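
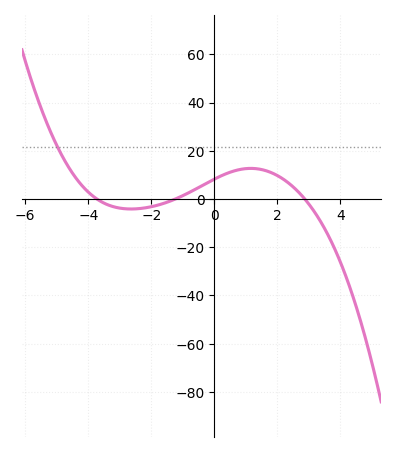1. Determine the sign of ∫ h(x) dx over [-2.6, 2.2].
positive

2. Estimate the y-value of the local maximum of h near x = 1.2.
12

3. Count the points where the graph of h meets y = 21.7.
1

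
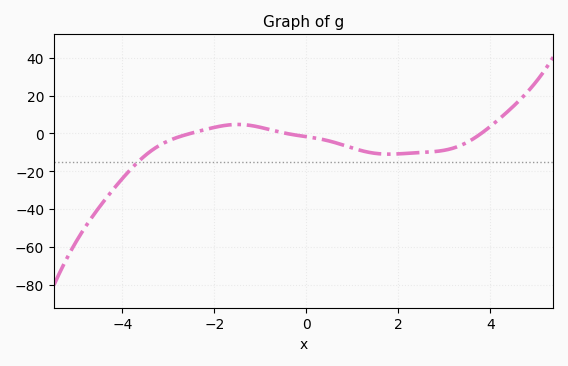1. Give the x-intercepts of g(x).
-2.52, -0.434, 3.8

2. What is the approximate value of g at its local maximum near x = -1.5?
4.76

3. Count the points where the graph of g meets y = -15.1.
1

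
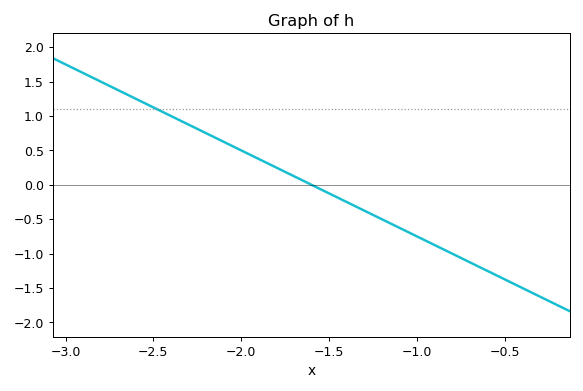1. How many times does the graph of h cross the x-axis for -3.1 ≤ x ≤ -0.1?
1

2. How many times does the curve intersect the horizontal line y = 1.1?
1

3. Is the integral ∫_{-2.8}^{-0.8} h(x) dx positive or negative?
positive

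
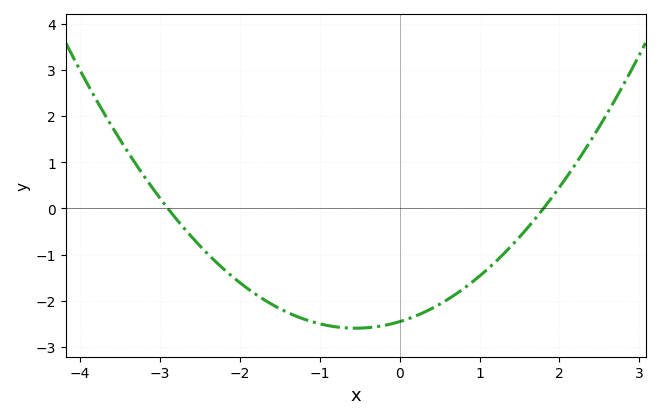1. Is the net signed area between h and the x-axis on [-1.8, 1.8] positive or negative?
negative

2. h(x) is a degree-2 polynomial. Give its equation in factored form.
y = 0.47(x + 2.9)(x - 1.8)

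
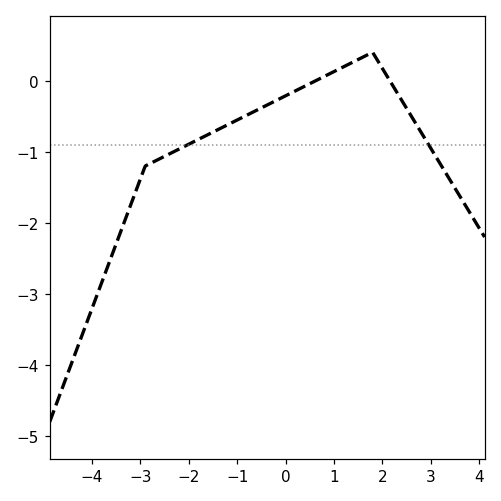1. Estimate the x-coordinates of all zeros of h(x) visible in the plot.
0.625, 2.16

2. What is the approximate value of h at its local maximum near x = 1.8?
0.399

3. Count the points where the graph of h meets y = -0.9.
2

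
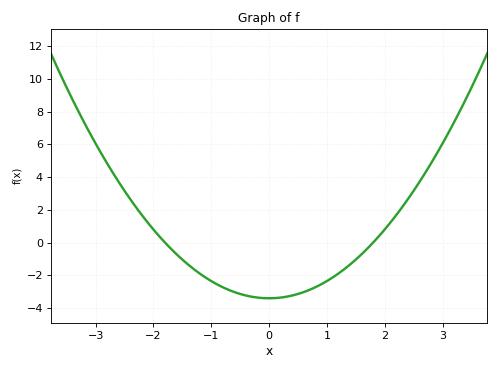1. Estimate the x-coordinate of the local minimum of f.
0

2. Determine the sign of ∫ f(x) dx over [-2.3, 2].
negative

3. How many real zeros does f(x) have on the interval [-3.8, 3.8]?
2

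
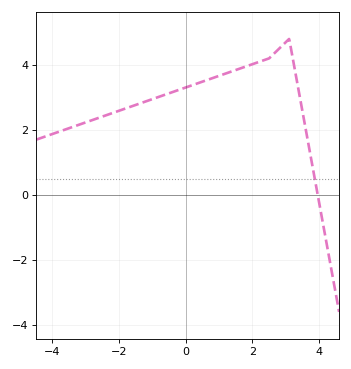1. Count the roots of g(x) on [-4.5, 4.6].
1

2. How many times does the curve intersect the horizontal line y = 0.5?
1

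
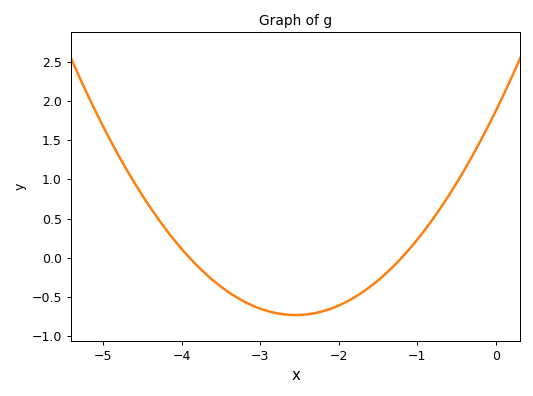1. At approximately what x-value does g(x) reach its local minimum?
-2.55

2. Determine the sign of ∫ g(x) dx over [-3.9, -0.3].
negative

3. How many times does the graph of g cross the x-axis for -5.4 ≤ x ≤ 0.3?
2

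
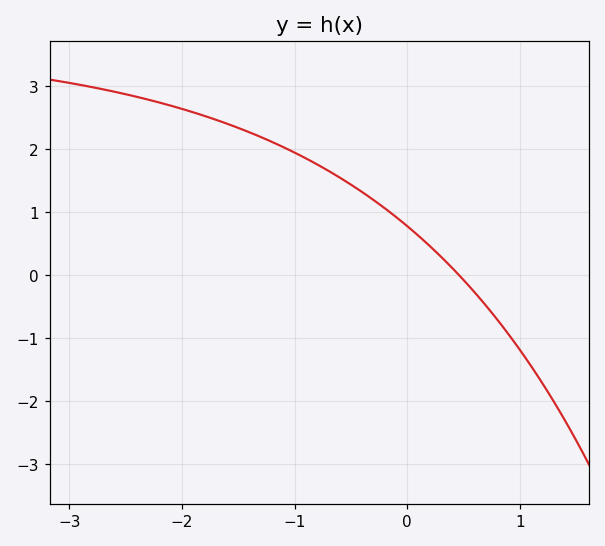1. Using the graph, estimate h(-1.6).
2.41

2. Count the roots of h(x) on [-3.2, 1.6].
1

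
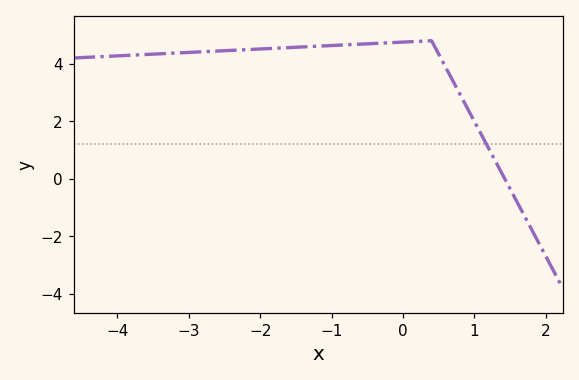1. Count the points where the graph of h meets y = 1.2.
1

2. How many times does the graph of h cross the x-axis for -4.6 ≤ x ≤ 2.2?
1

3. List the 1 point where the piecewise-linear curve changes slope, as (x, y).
(0.4, 4.8)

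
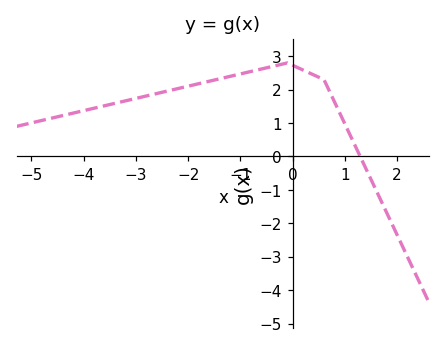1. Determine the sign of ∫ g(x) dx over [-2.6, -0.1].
positive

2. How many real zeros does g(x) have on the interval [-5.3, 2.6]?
1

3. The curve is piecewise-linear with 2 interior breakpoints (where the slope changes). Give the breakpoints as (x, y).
(-0.1, 2.8); (0.6, 2.3)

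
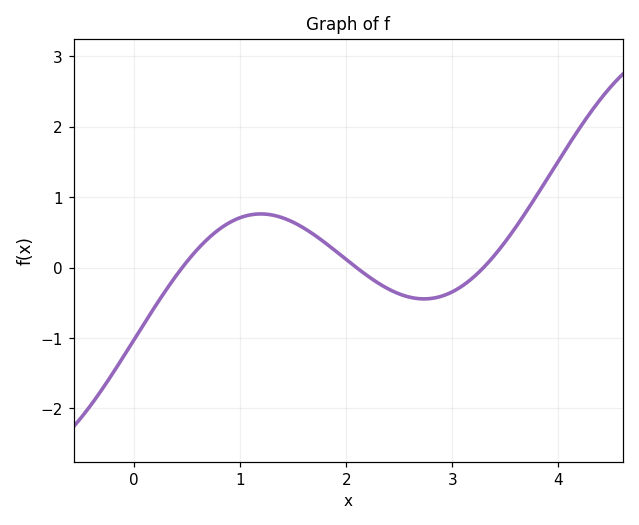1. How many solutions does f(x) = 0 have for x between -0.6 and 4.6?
3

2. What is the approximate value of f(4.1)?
1.75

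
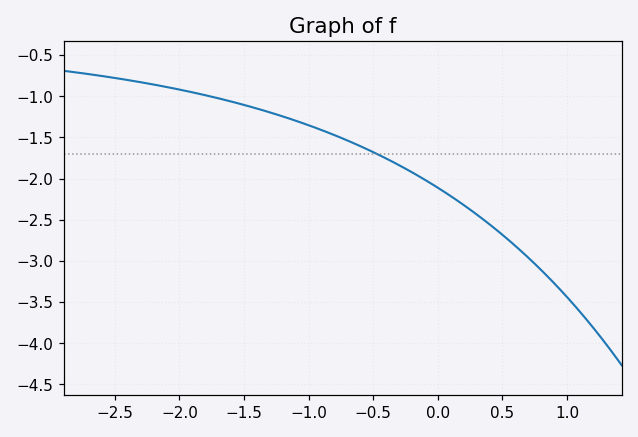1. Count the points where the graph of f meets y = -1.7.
1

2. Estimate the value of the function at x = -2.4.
-0.802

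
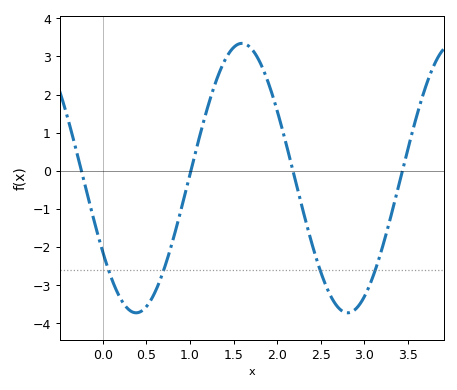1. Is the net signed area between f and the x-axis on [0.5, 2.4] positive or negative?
positive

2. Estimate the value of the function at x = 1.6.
3.34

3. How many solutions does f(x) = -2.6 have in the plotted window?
4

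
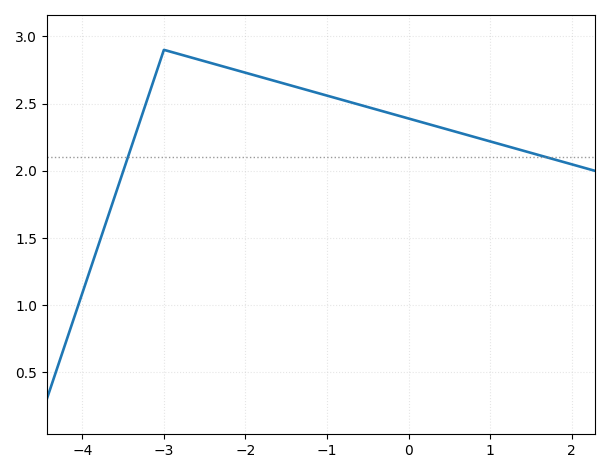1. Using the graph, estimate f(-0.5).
2.47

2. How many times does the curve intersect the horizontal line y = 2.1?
2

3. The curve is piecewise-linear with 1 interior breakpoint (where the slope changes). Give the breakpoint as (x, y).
(-3, 2.9)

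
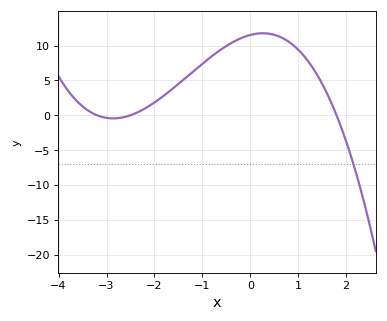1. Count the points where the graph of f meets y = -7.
1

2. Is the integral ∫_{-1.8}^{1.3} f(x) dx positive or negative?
positive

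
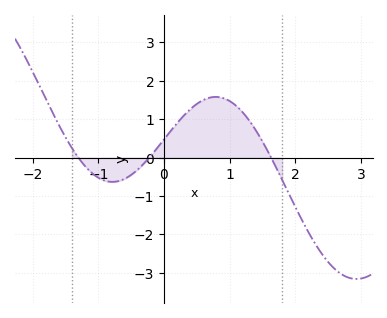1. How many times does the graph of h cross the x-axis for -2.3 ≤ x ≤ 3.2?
3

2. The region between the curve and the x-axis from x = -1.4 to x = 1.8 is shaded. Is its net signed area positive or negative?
positive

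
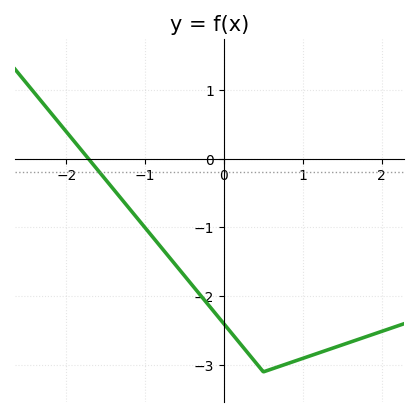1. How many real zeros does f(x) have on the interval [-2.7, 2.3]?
1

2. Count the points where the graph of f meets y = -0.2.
1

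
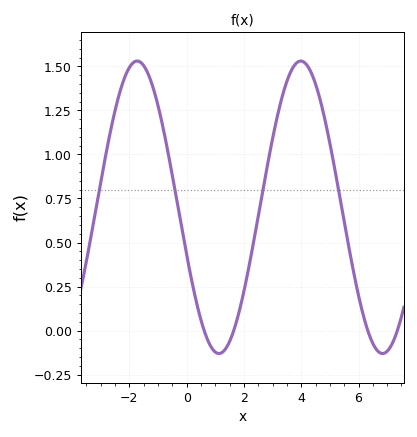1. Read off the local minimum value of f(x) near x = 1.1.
-0.12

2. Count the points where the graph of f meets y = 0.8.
4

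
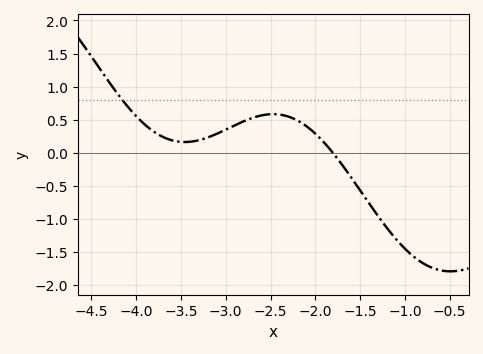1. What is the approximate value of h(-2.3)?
0.546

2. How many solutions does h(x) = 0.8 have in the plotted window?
1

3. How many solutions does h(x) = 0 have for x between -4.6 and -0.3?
1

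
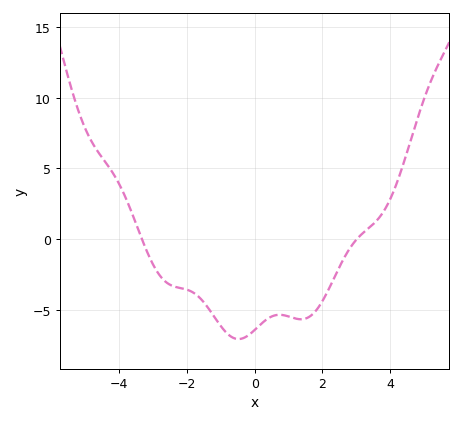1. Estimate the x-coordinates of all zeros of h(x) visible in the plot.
-3.34, 3.03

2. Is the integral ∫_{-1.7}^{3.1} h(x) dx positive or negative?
negative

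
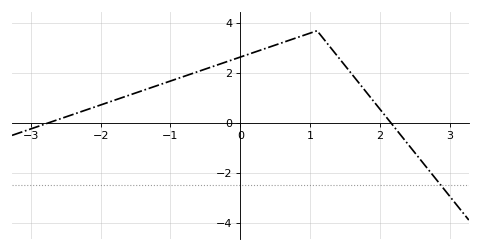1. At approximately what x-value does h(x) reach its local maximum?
1.1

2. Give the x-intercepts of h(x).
-2.7, 2.2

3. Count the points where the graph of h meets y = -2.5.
1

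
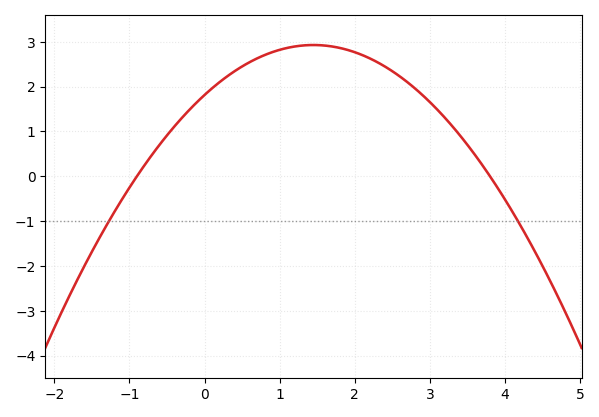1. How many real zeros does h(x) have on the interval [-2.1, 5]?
2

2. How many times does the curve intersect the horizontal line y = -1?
2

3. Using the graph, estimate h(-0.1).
1.7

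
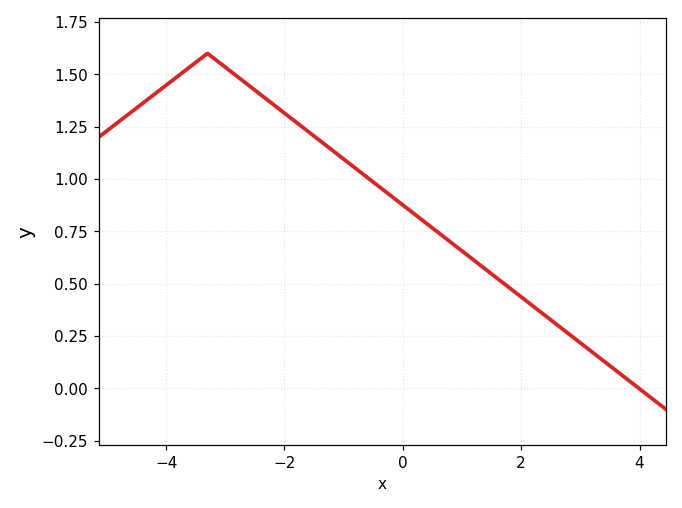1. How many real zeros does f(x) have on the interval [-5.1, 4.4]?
1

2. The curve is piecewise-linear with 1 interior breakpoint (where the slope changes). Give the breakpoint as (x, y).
(-3.3, 1.6)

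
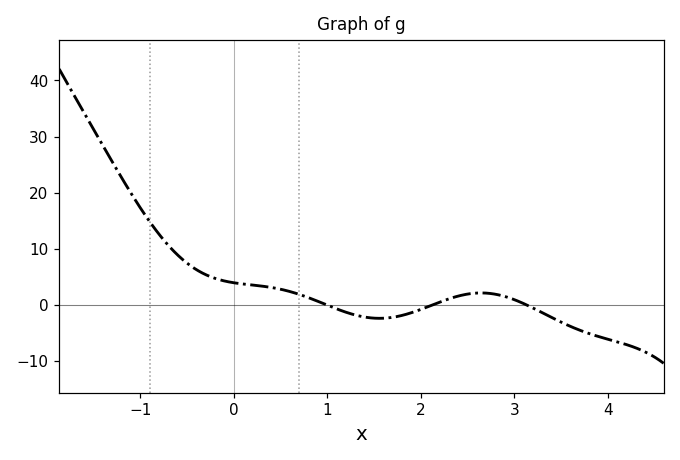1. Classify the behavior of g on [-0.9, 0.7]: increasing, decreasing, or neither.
decreasing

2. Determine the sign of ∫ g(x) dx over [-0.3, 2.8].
positive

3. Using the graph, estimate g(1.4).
-2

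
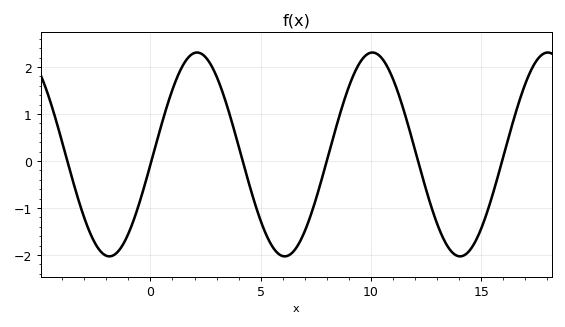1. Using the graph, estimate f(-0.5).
-0.891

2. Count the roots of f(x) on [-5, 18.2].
6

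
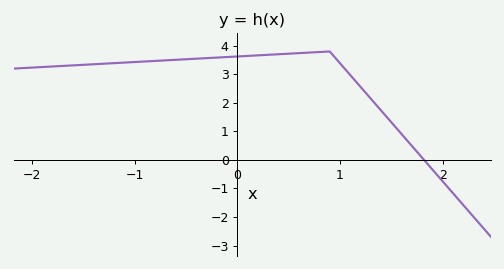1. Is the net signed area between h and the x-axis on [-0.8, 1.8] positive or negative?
positive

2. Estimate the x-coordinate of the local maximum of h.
0.9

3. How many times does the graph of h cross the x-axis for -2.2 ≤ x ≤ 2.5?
1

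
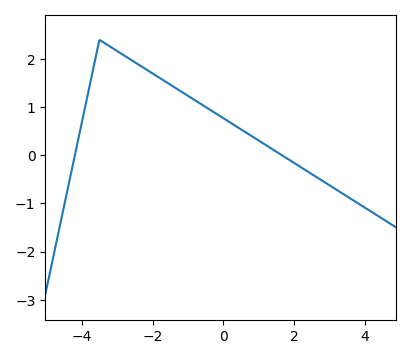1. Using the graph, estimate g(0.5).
0.5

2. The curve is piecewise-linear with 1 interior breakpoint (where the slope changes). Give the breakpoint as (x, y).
(-3.5, 2.4)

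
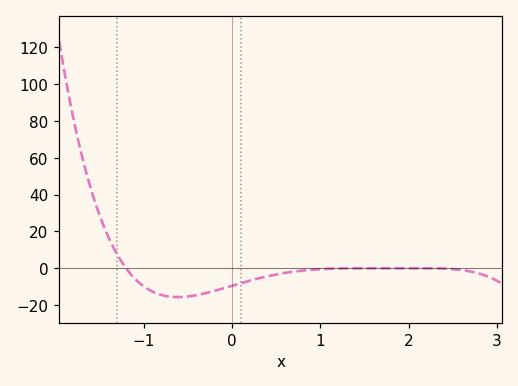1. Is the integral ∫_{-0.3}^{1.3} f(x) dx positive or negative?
negative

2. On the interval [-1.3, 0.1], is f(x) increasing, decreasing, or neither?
neither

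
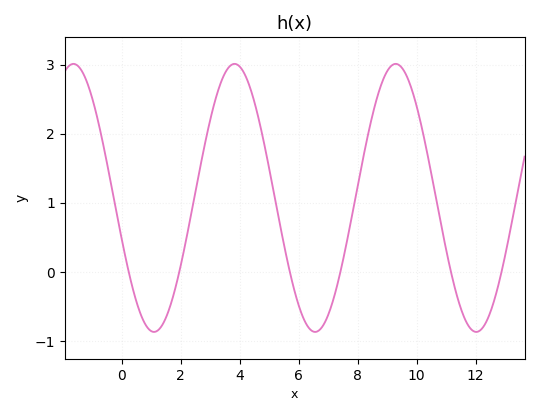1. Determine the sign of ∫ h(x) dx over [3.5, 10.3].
positive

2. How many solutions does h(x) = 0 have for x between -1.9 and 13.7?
6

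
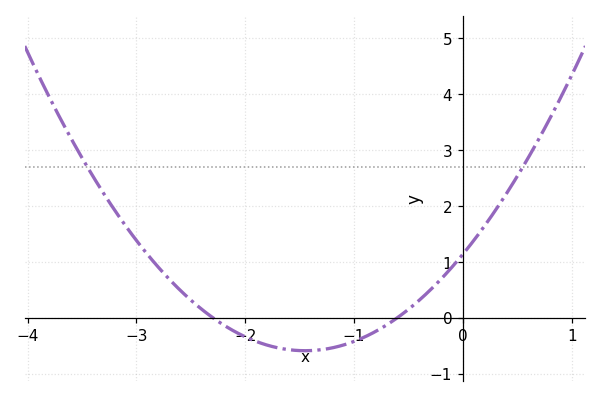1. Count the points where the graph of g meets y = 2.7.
2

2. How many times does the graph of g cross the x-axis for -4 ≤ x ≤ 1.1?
2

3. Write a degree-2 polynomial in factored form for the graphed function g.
y = 0.82(x + 2.3)(x + 0.6)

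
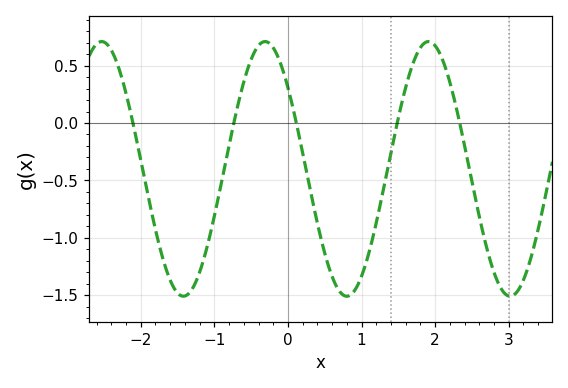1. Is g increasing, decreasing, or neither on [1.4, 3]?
neither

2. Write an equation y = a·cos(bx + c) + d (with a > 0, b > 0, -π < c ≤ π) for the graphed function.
y = 1.11cos(2.83x + 0.88) - 0.4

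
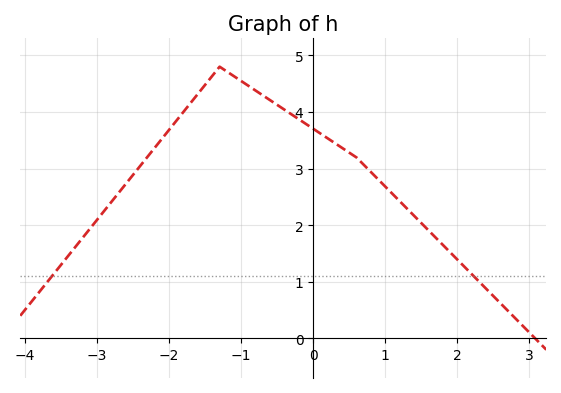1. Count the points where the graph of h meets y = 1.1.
2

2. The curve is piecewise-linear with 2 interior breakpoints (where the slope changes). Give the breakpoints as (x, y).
(-1.3, 4.8); (0.6, 3.2)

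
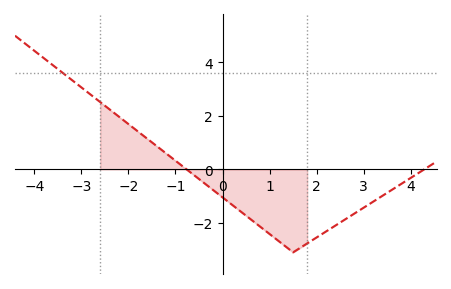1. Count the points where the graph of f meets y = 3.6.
1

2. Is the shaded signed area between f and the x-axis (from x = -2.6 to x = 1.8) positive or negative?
negative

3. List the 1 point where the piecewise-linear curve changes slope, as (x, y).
(1.5, -3.1)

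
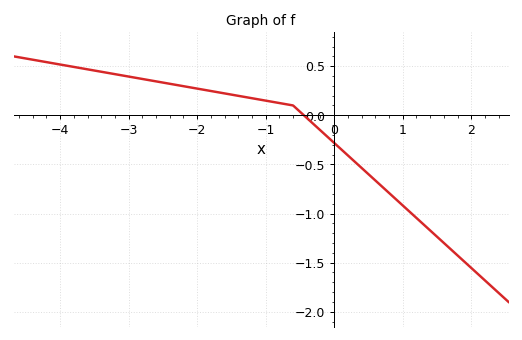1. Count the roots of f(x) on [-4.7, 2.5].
1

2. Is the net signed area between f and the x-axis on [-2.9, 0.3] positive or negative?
positive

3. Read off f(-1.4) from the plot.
0.2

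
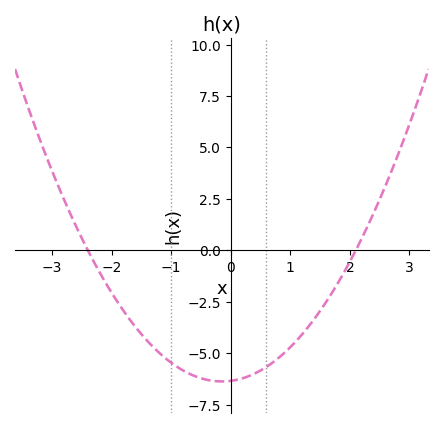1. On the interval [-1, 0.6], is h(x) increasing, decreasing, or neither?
neither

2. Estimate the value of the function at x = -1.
-5.4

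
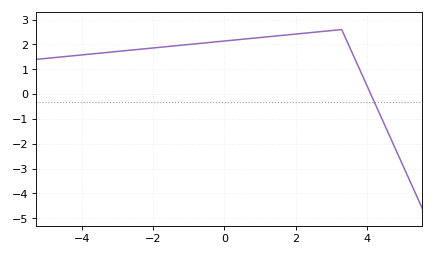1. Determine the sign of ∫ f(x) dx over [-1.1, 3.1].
positive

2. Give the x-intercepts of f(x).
4.12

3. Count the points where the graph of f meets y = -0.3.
1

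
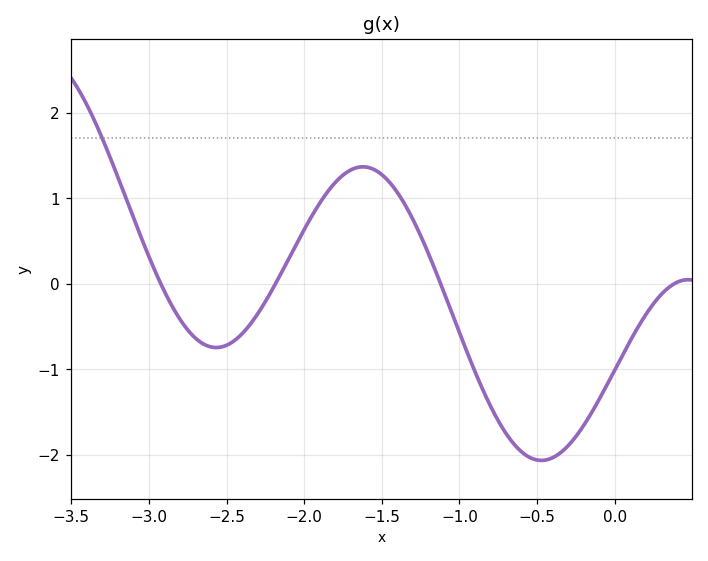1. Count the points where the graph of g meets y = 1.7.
1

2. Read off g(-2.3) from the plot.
-0.4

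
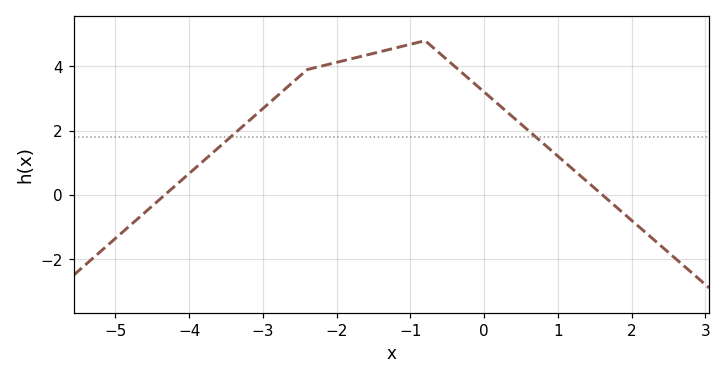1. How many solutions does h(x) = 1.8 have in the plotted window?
2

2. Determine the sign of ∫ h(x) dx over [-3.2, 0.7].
positive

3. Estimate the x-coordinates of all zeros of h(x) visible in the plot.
-4.33, 1.6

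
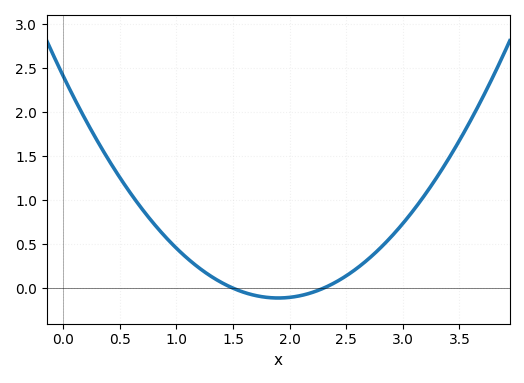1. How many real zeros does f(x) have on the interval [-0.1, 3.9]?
2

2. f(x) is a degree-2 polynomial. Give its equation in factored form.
y = 0.7(x - 1.5)(x - 2.3)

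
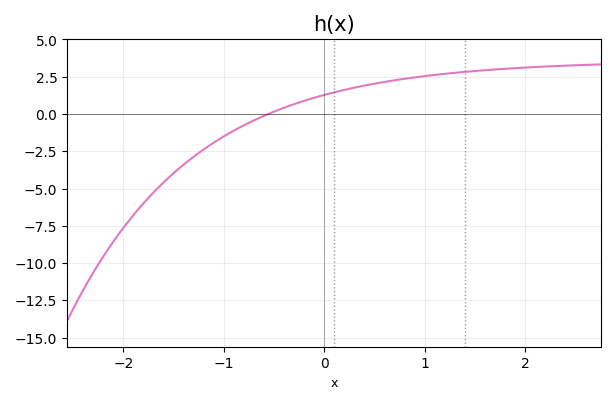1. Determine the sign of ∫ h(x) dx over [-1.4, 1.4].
positive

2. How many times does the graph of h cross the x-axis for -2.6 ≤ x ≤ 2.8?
1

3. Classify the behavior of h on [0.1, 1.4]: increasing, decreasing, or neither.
increasing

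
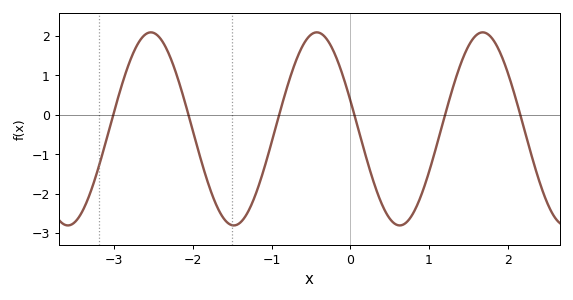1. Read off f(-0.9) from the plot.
0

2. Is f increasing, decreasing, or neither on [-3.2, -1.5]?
neither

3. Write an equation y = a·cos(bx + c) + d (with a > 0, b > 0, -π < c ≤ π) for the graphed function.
y = 2.45cos(3x + 1.3) - 0.36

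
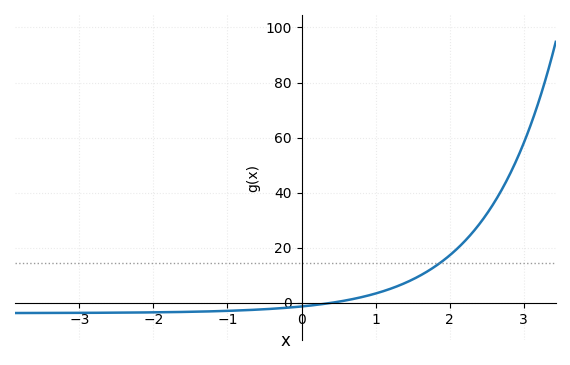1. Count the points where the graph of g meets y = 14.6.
1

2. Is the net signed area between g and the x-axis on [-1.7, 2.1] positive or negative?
positive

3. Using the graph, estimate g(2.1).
19.6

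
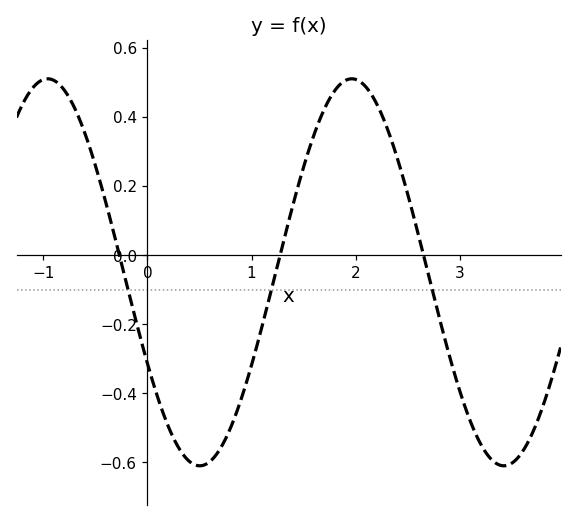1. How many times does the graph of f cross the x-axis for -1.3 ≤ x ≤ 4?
3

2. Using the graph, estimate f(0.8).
-0.5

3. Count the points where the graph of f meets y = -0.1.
3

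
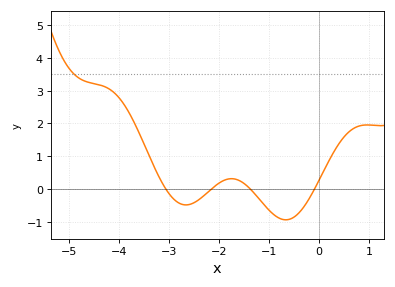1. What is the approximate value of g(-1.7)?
0.3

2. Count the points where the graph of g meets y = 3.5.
1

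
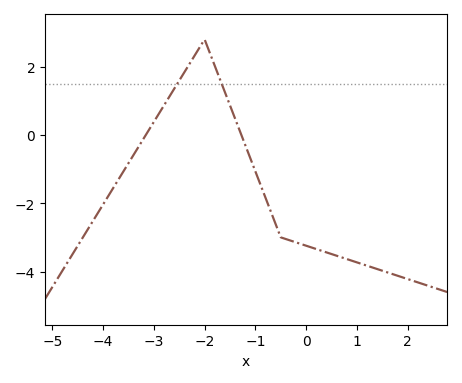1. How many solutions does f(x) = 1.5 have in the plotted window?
2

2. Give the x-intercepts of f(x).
-3.16, -1.28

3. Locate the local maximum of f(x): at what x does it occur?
-2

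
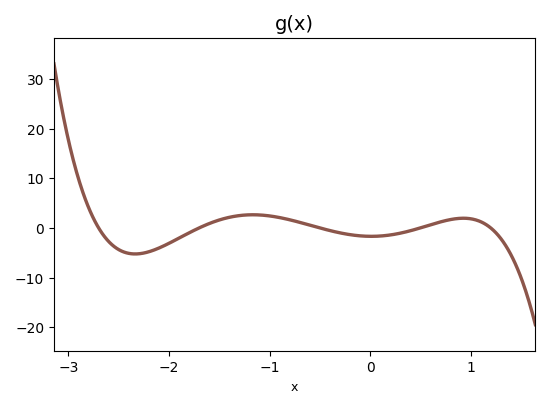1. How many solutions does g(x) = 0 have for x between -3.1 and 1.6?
5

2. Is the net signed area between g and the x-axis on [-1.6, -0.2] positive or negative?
positive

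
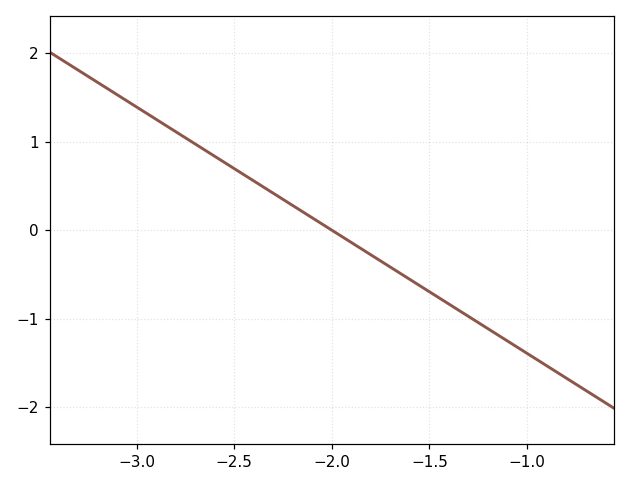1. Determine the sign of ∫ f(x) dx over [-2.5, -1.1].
negative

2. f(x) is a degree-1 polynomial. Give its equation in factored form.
y = -1.39(x + 2)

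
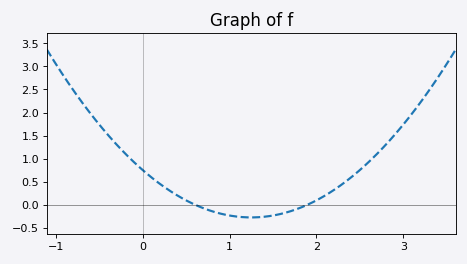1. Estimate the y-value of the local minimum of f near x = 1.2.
-0.3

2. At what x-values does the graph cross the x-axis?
0.6, 1.9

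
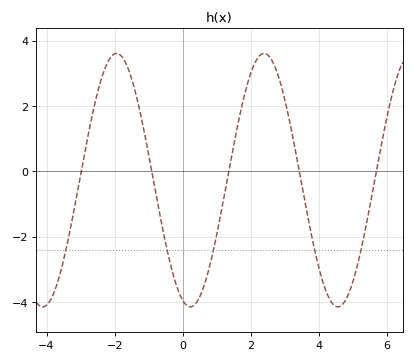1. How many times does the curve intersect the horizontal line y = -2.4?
5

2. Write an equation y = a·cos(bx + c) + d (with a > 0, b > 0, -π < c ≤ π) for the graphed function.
y = 3.88cos(1.45x + 2.82) - 0.27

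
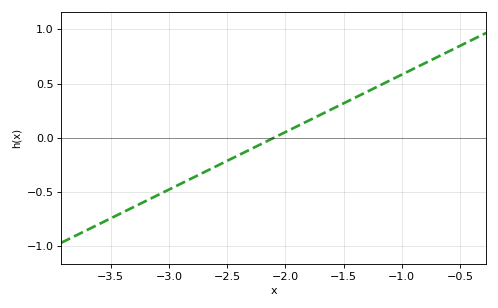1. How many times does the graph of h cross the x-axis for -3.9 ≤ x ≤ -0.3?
1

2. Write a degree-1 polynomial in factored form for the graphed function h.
y = 0.53(x + 2.1)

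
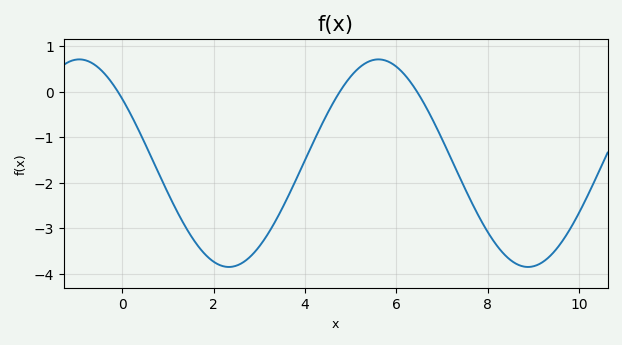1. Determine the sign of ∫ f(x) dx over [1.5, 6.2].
negative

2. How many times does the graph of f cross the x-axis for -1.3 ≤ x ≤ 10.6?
3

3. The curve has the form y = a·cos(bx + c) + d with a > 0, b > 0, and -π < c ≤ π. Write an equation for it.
y = 2.28cos(0.96x + 0.9) - 1.57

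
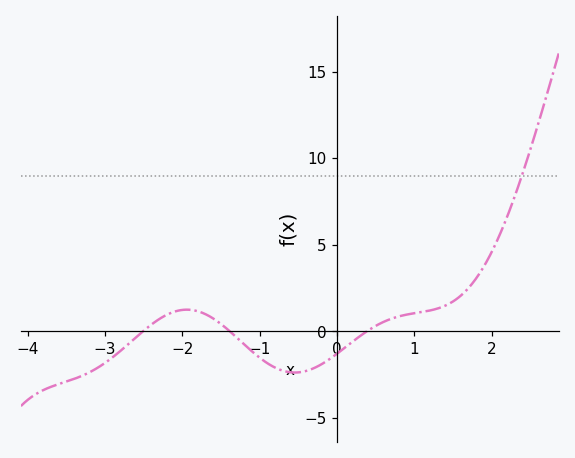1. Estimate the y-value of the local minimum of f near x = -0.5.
-2.5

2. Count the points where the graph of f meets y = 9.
1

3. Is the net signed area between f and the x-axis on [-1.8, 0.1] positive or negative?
negative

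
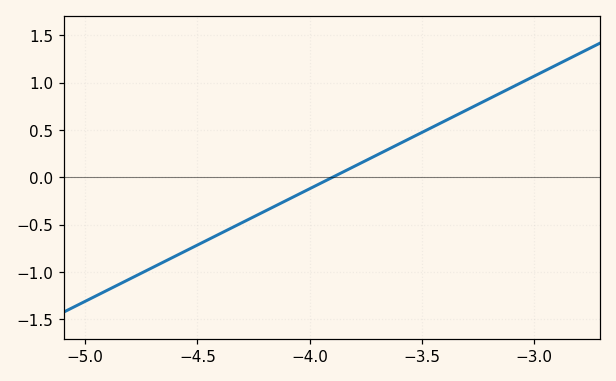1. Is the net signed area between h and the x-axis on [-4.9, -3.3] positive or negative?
negative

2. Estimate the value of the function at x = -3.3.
0.7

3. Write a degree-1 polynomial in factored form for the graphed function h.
y = 1.19(x + 3.9)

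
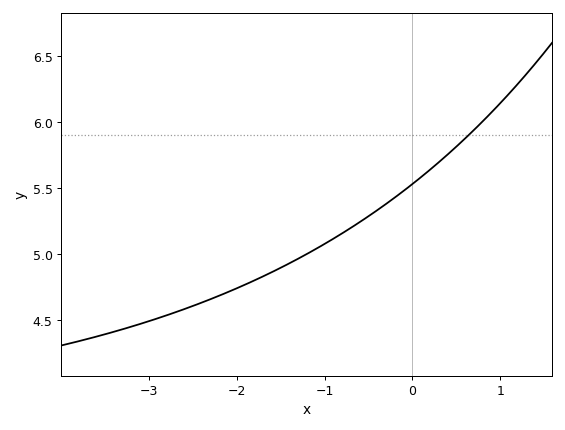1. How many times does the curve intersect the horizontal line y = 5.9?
1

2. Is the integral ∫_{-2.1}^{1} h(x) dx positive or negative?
positive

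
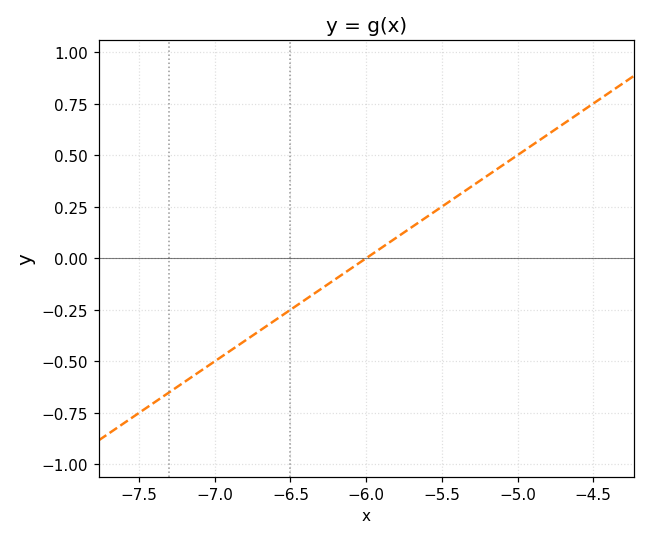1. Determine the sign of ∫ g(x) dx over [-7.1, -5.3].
negative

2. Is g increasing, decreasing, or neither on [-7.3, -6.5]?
increasing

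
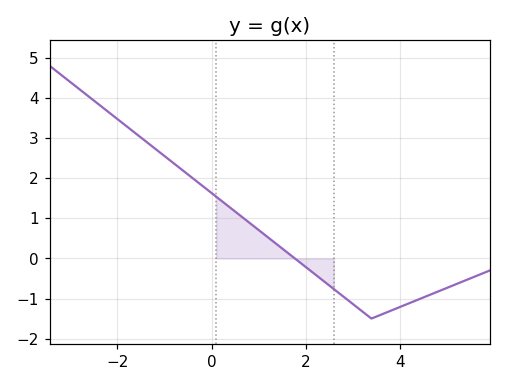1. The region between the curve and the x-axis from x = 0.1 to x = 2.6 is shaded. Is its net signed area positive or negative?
positive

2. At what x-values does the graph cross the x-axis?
1.8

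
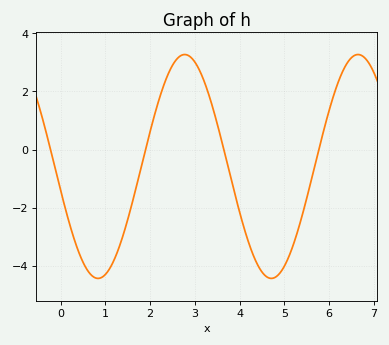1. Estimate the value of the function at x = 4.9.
-4.2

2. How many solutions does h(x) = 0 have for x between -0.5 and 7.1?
4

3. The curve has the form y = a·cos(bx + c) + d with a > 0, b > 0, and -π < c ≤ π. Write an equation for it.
y = 3.85cos(1.6x + 1.8) - 0.58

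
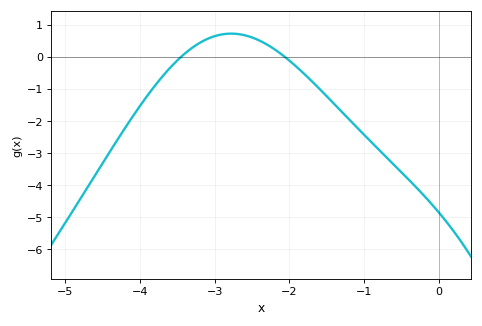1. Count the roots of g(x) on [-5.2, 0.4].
2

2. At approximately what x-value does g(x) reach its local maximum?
-2.8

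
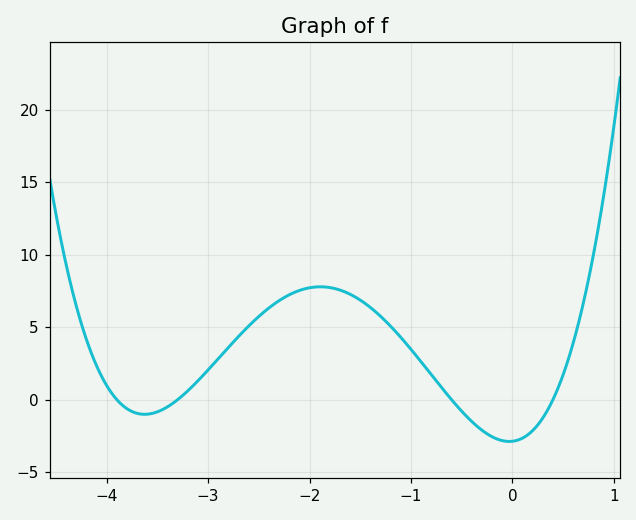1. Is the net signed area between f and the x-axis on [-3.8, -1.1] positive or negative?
positive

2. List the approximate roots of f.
-3.9, -3.3, -0.6, 0.4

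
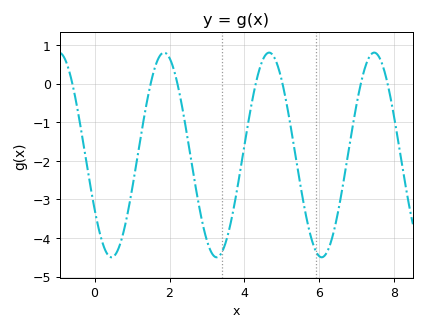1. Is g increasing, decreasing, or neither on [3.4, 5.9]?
neither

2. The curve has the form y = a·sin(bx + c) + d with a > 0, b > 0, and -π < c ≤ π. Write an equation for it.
y = 2.65sin(2.2x - 2.6) - 1.85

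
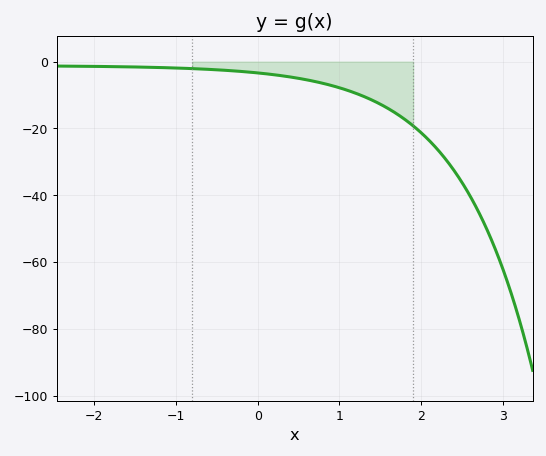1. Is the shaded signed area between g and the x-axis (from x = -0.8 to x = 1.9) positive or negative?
negative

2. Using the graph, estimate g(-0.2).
-2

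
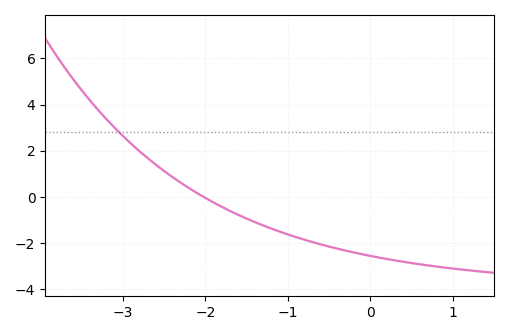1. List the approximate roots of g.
-2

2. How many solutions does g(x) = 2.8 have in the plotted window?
1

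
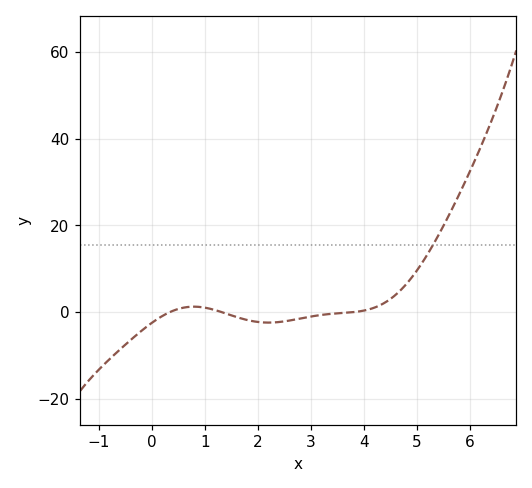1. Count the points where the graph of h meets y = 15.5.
1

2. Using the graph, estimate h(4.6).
4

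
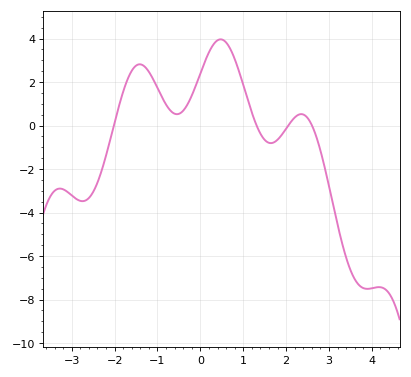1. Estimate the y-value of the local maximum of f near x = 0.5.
4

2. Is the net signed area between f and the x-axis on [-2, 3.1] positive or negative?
positive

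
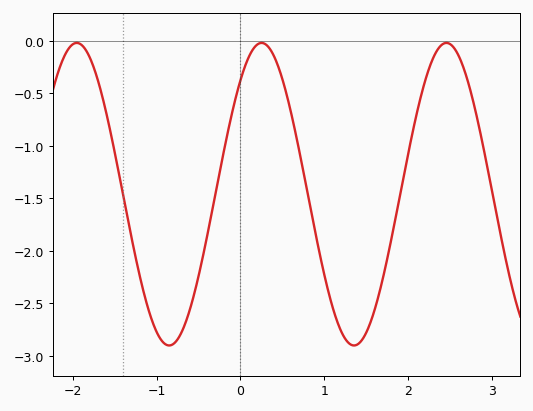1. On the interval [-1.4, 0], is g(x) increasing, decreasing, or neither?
neither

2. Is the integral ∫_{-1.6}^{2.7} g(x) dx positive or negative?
negative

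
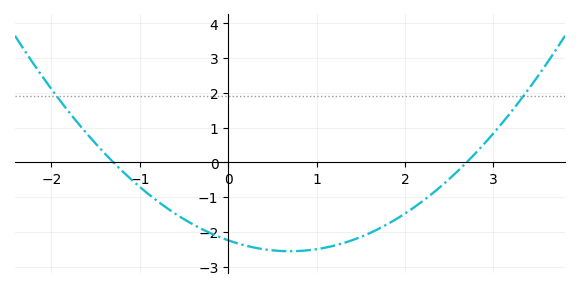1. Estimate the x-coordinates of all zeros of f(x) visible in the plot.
-1.3, 2.7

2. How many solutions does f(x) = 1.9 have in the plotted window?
2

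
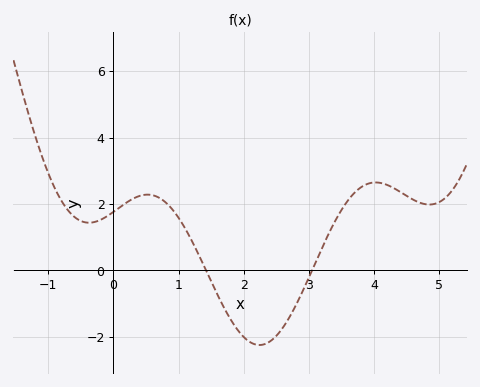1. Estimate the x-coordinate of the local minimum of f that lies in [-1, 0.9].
-0.4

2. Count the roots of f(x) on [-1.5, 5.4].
2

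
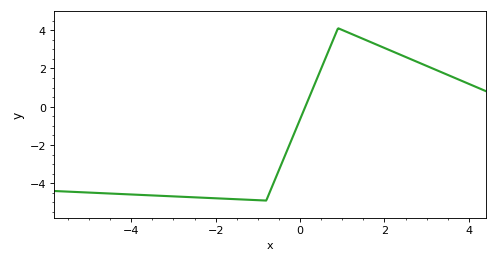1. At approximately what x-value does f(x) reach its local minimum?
-0.8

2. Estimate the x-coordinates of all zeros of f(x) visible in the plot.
0.2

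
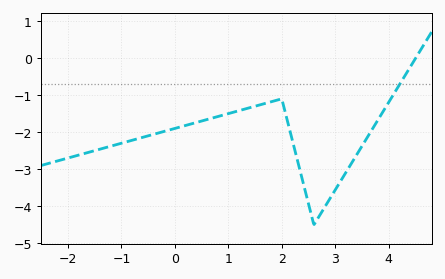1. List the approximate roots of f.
4.5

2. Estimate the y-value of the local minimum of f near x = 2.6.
-4.5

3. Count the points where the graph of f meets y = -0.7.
1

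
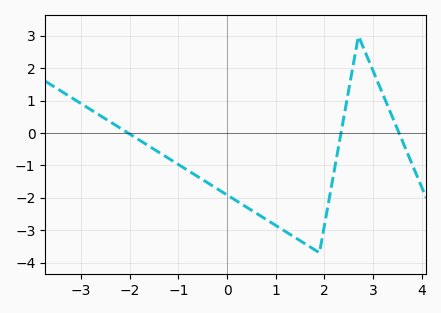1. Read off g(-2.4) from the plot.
0.3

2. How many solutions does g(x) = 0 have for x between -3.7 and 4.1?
3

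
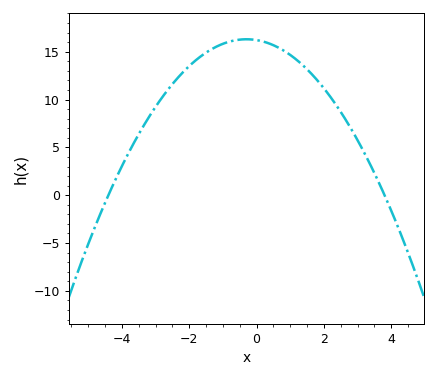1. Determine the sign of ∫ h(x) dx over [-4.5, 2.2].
positive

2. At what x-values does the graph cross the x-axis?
-4.4, 3.8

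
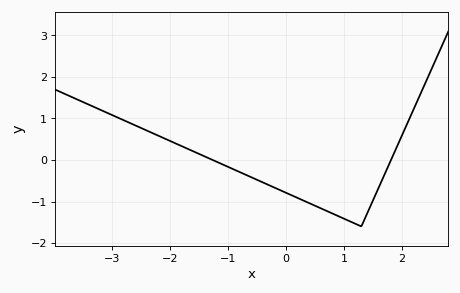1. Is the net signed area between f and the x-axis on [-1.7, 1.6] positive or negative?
negative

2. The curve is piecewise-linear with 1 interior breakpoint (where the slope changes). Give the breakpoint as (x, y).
(1.3, -1.6)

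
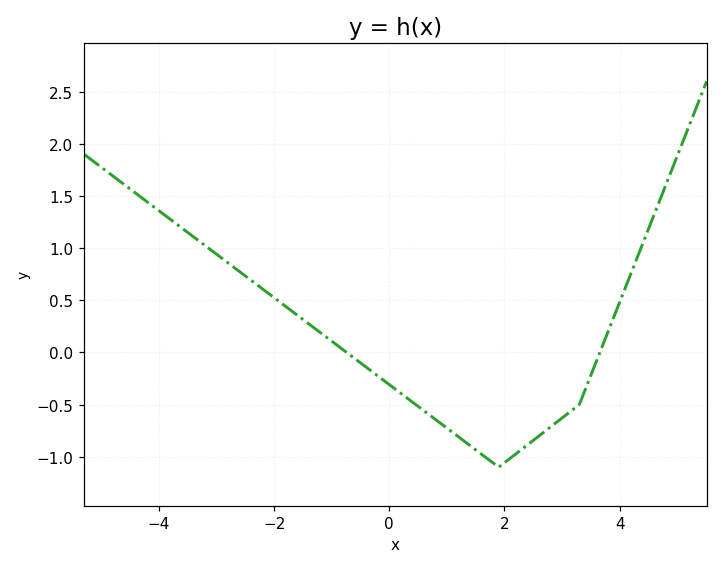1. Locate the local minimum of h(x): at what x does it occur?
2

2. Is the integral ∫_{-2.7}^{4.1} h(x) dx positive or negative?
negative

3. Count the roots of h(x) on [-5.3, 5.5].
2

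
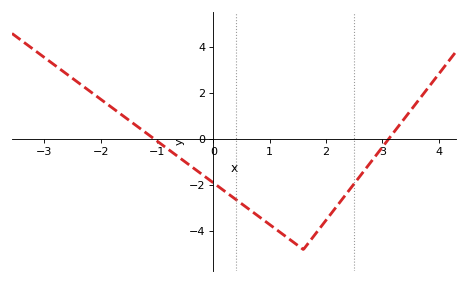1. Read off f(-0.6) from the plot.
-0.8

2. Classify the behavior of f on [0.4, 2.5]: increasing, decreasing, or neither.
neither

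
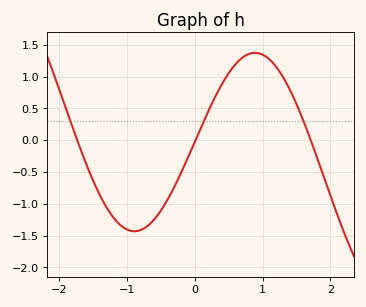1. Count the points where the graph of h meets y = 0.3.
3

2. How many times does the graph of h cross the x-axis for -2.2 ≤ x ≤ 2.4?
3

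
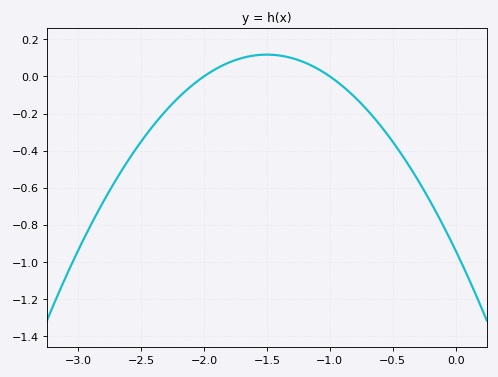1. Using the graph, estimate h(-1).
0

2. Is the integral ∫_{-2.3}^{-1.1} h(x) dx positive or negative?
positive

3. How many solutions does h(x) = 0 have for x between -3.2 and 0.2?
2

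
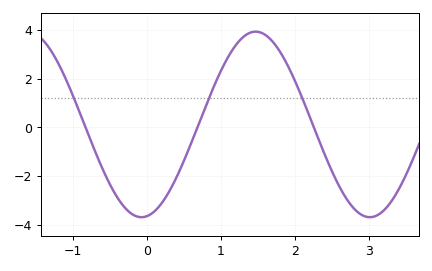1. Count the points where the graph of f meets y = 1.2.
3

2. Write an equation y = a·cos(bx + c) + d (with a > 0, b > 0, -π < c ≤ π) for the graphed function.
y = 3.81cos(2.04x - 2.99) + 0.12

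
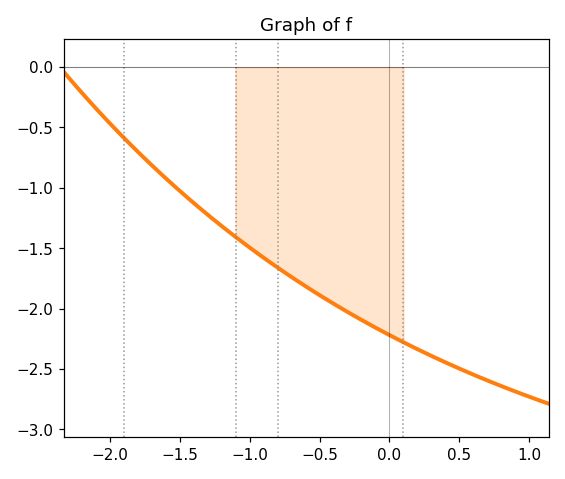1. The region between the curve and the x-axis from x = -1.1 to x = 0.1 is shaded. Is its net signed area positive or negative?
negative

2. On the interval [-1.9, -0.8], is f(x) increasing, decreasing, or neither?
decreasing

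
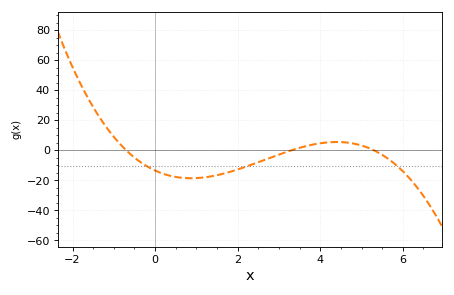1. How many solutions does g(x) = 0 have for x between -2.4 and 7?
3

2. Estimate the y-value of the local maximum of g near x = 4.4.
5.55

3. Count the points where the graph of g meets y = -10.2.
3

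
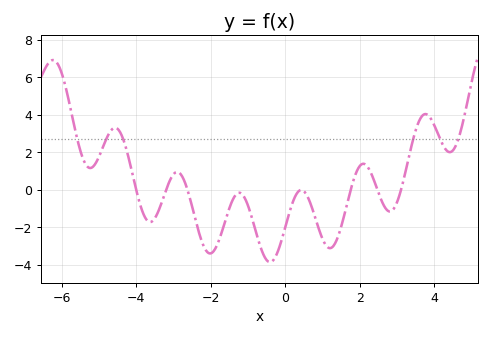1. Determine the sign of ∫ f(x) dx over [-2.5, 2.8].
negative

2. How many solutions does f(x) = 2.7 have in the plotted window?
6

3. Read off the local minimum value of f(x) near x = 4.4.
2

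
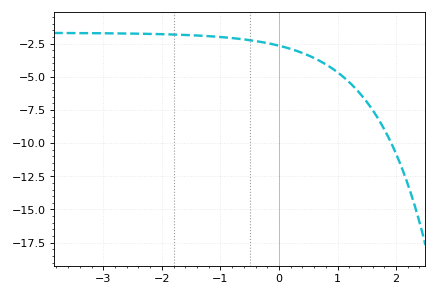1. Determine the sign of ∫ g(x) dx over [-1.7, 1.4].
negative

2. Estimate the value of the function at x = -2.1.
-1.8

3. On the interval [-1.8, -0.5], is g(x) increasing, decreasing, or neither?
decreasing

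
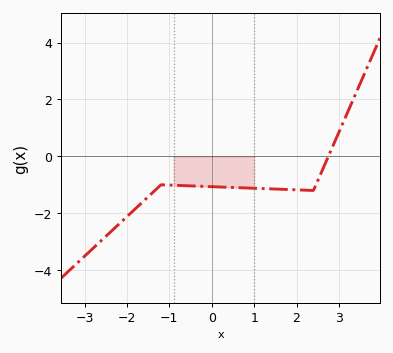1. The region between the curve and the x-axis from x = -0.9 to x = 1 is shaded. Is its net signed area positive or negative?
negative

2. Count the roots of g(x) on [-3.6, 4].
1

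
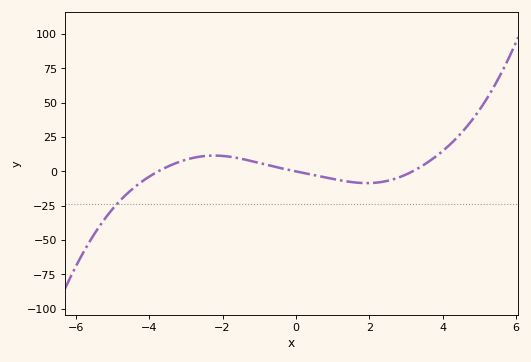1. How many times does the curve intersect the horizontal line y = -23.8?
1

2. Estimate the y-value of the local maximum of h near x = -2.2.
10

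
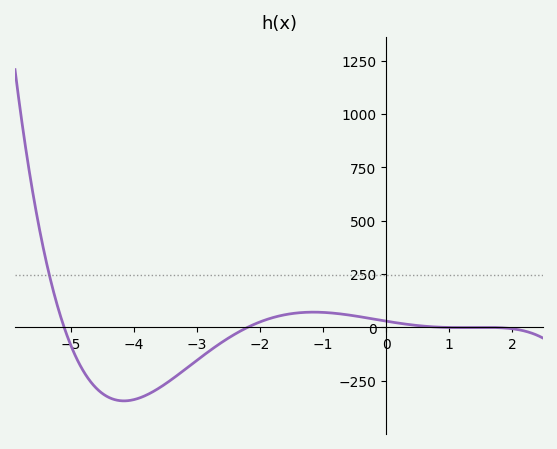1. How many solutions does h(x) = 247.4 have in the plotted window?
1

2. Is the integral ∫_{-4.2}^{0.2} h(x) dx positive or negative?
negative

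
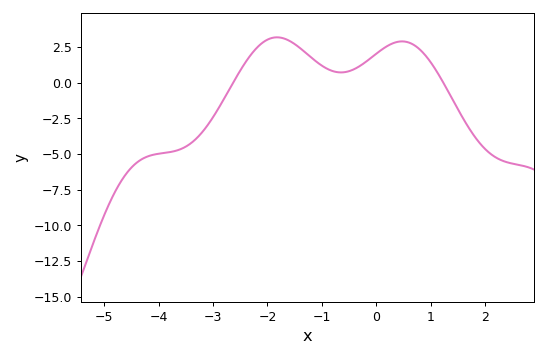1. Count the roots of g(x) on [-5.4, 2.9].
2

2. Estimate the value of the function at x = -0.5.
0.8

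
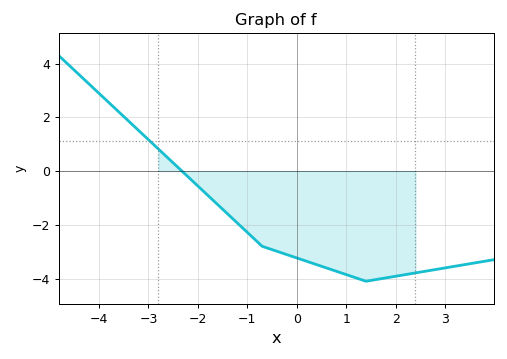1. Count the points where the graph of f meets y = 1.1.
1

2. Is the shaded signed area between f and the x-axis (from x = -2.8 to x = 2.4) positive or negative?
negative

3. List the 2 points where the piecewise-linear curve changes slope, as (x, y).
(-0.7, -2.8); (1.4, -4.1)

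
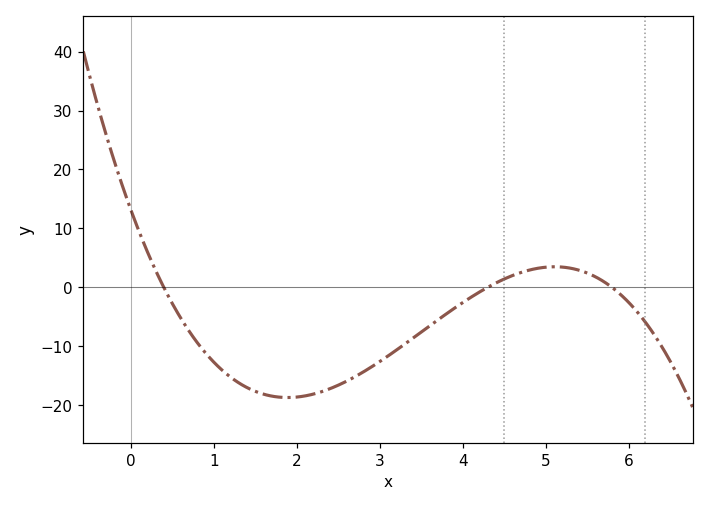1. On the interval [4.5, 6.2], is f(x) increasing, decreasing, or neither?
neither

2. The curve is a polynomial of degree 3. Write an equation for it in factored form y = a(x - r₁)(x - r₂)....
y = -1.33(x - 0.4)(x - 4.3)(x - 5.8)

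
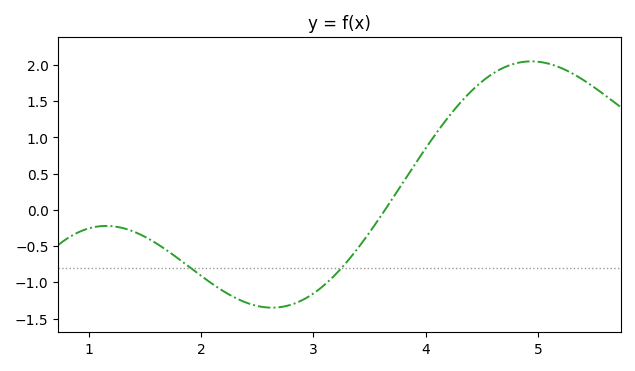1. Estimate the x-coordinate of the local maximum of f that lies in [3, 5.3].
4.94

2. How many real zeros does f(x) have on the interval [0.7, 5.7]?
1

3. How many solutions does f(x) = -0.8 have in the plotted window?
2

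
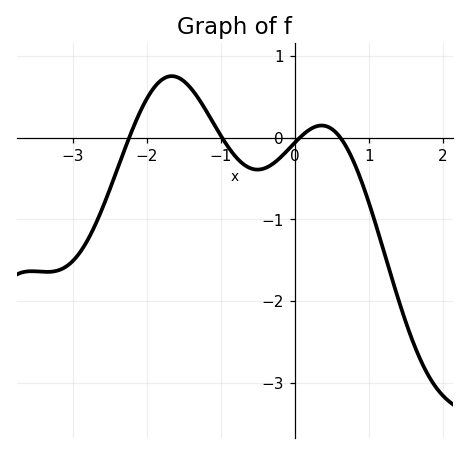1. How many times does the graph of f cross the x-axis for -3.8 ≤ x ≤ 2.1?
4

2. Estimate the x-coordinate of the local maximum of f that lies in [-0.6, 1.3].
0.4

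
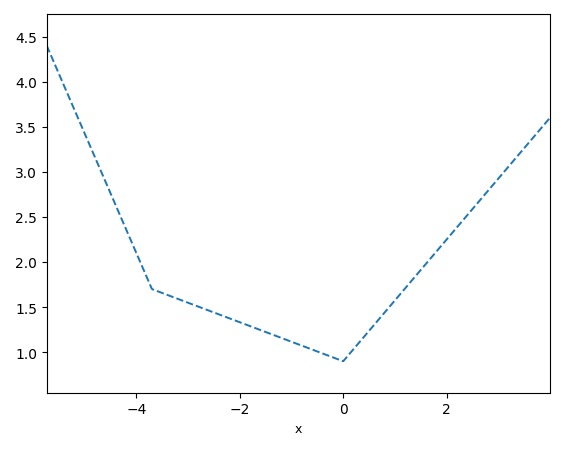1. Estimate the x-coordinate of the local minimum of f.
0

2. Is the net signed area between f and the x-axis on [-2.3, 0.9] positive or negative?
positive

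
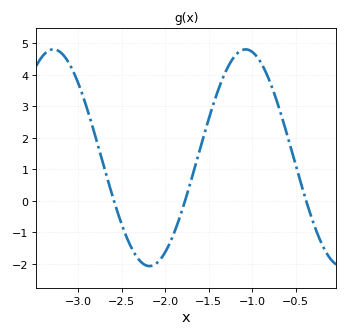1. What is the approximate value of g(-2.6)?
0.091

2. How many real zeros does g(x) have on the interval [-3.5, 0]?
3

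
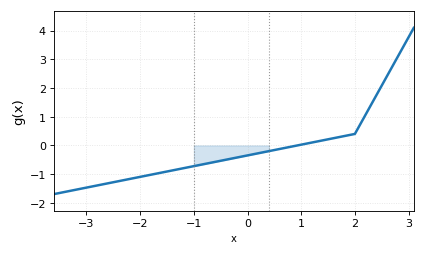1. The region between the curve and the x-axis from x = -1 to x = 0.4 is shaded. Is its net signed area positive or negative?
negative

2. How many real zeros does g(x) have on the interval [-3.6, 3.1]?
1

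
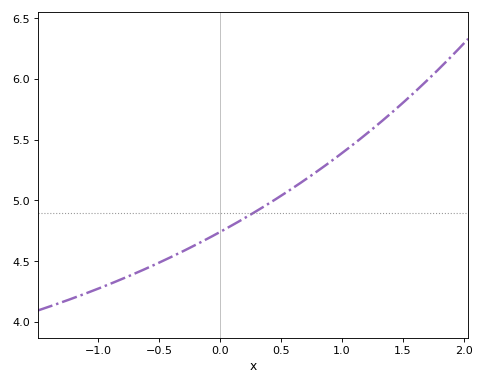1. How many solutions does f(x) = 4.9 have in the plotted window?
1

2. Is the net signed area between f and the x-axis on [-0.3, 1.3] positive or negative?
positive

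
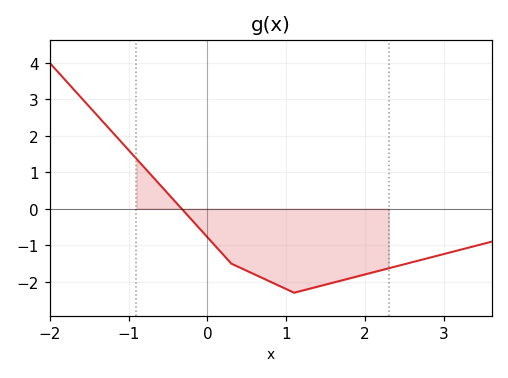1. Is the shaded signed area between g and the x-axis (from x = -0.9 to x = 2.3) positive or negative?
negative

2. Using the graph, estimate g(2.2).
-1.7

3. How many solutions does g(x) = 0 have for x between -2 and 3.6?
1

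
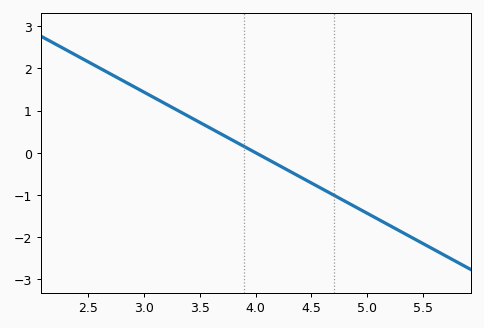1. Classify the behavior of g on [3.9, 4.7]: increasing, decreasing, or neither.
decreasing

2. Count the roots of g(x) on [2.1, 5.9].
1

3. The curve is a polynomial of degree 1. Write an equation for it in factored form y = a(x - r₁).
y = -1.44(x - 4)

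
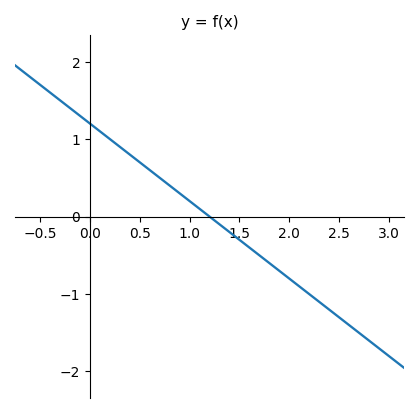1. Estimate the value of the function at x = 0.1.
1.1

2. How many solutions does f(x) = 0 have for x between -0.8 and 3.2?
1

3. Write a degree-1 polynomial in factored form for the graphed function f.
y = -1(x - 1.2)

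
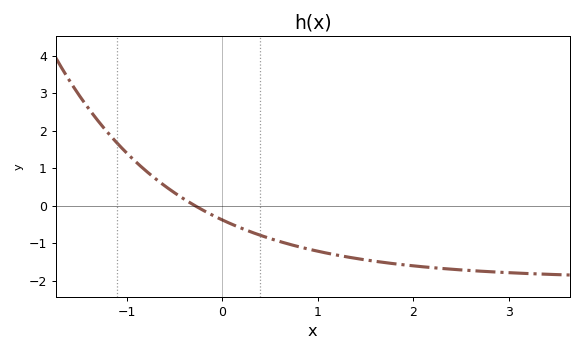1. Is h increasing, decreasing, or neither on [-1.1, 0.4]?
decreasing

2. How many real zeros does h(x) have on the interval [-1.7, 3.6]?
1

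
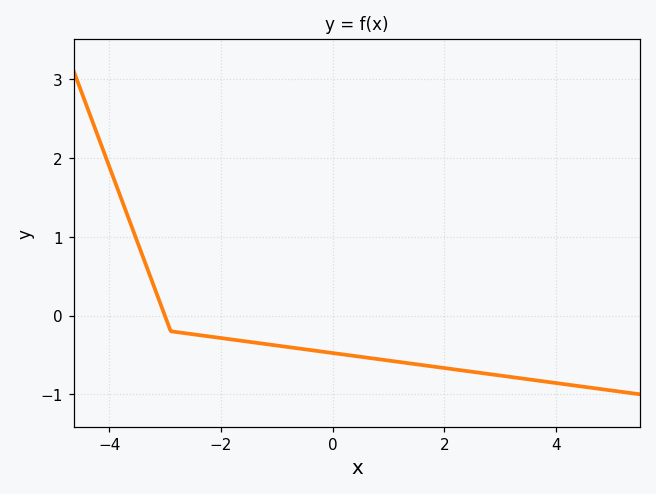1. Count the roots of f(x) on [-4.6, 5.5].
1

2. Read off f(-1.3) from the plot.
-0.352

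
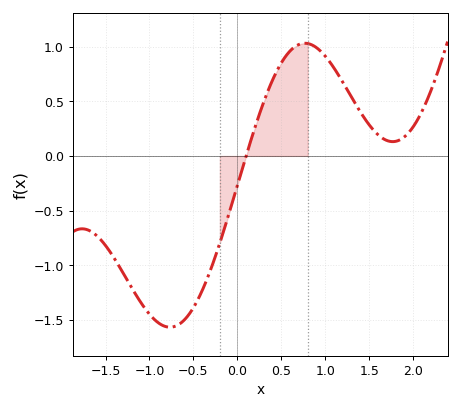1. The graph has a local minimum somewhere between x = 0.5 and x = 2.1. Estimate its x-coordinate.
1.8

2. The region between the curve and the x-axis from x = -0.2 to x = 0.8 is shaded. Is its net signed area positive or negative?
positive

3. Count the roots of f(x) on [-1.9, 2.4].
1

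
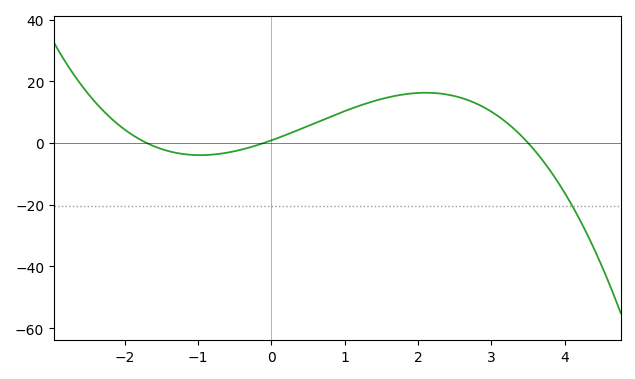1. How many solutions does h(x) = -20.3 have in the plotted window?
1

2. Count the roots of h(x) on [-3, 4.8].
3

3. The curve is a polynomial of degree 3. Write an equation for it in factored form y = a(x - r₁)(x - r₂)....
y = -1.39(x + 1.7)(x + 0.1)(x - 3.5)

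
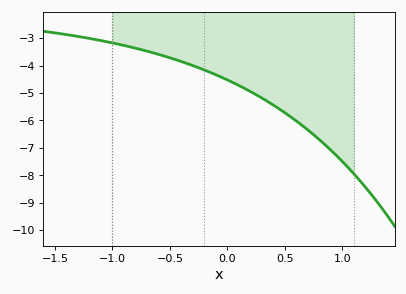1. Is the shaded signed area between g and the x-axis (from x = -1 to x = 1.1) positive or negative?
negative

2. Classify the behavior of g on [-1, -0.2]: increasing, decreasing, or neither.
decreasing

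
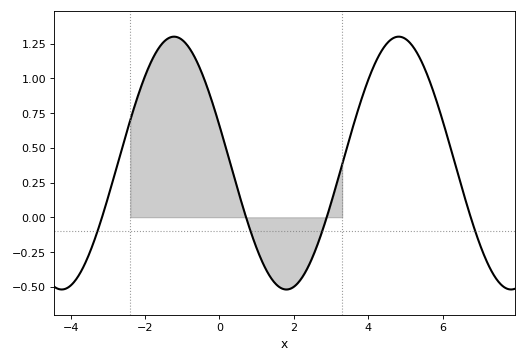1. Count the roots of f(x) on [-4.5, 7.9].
4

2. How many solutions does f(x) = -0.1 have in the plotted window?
4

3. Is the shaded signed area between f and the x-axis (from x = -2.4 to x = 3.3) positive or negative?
positive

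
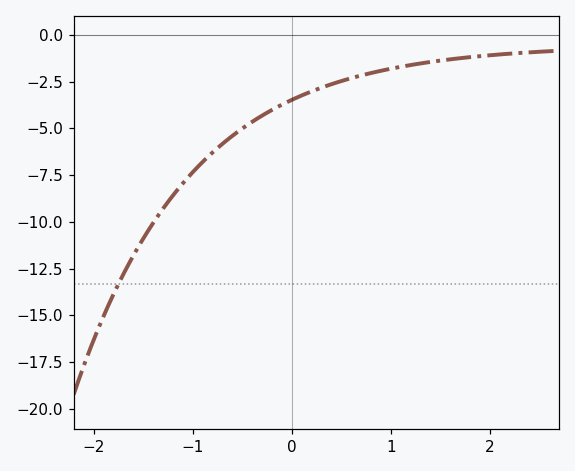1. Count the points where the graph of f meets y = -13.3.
1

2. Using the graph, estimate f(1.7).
-1.25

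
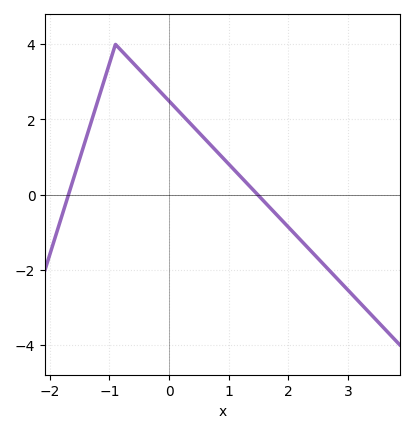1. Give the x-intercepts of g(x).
-1.69, 1.48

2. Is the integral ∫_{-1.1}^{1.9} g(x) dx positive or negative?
positive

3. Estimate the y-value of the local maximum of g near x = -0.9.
4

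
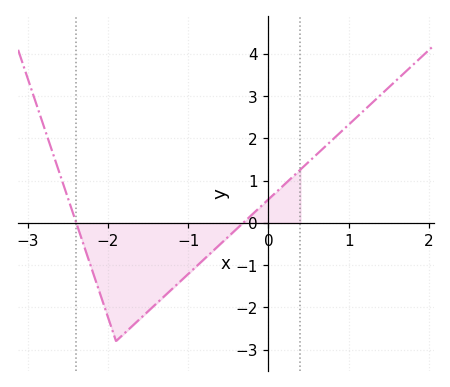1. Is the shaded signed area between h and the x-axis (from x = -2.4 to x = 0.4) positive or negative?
negative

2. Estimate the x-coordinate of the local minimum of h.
-1.9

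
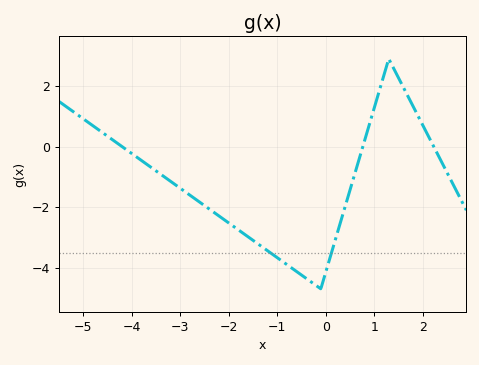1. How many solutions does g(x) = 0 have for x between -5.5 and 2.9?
3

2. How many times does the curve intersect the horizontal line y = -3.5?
2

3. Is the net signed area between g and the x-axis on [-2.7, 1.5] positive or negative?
negative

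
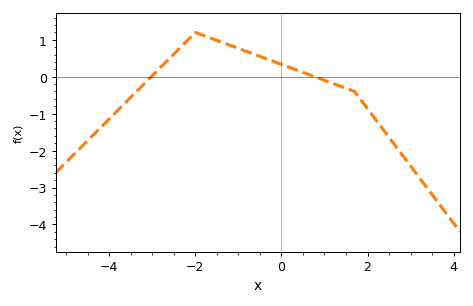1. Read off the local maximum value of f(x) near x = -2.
1.2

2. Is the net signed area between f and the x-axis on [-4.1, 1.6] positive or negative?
positive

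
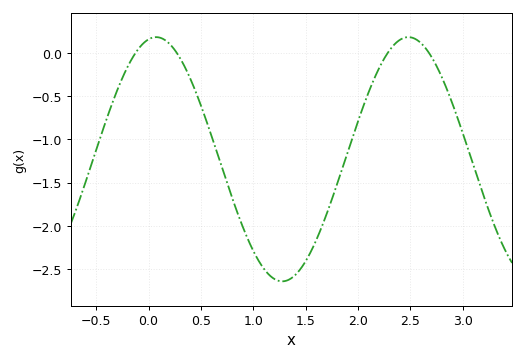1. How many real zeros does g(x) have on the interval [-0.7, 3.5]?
4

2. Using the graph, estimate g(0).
0.154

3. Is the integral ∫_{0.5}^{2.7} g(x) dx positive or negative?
negative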